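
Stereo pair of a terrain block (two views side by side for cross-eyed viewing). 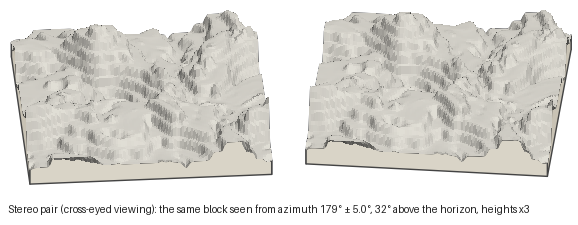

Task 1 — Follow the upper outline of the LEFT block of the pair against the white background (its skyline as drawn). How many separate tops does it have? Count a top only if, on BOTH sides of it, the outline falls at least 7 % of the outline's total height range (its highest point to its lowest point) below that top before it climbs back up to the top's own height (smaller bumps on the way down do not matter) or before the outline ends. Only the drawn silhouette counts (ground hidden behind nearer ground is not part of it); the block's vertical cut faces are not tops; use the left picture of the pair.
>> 2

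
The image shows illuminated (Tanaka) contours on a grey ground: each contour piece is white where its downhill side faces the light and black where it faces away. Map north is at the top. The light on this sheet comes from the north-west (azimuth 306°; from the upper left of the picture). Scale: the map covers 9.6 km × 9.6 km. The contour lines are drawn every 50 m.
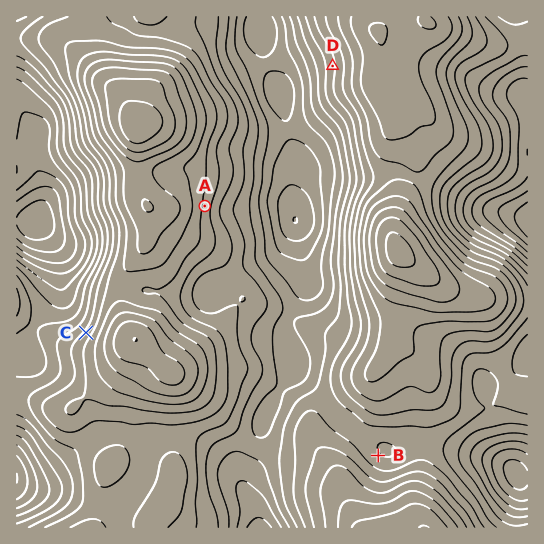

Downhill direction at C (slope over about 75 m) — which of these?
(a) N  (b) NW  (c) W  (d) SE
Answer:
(b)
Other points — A E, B NE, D W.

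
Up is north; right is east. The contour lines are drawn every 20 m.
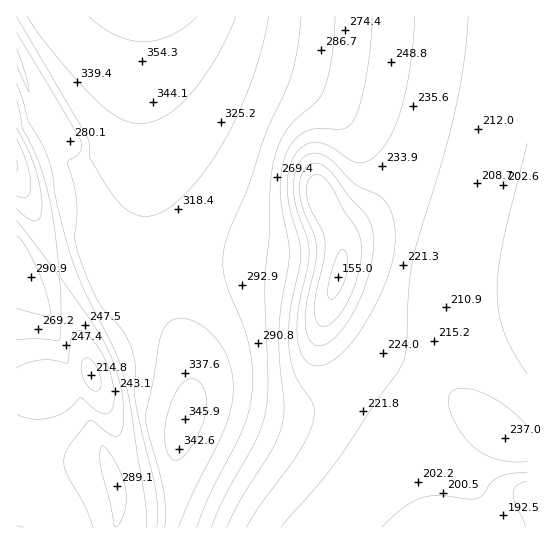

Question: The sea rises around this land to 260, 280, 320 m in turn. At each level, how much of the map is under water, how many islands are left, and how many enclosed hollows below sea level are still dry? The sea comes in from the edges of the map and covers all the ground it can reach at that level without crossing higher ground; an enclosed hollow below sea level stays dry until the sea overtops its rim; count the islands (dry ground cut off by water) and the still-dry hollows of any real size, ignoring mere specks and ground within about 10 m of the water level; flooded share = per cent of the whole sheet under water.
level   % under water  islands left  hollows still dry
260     53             0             0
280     61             0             0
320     83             0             0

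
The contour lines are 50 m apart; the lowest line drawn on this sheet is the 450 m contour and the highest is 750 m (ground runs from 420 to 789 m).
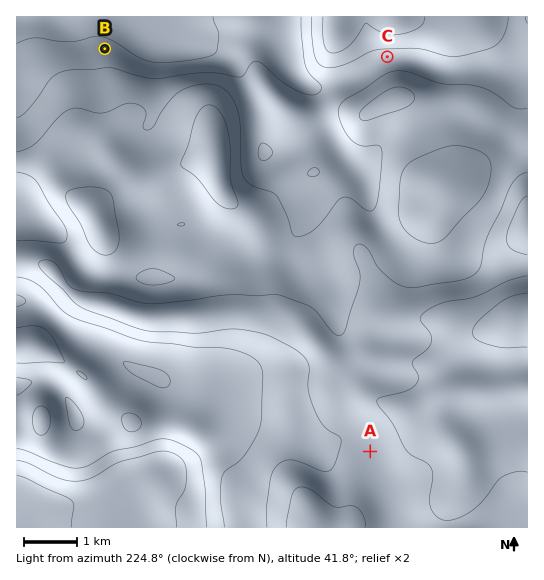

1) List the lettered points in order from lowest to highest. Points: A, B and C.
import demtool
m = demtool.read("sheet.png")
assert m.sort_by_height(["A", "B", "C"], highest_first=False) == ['B', 'C', 'A']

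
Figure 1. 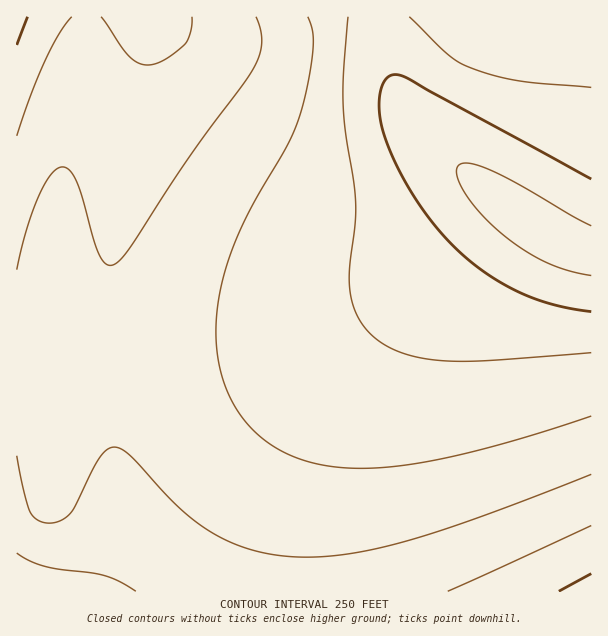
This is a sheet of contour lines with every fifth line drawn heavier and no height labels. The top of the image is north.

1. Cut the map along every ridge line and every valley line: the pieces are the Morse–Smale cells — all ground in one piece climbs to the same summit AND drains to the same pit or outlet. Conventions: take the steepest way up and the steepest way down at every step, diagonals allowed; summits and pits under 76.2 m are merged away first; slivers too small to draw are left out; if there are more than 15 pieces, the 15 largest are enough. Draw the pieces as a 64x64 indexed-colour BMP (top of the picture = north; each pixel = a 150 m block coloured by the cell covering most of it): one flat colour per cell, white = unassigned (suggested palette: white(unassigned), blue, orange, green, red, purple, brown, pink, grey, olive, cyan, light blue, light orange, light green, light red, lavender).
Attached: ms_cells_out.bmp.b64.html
<image width="64" height="64" href="data:image/bmp;base64,Qk12CAAAAAAAAHYAAAAoAAAAQAAAAEAAAAABAAQAAAAAAAAIAAATCwAAEwsAABAAAAAAAAAA////ALR3HwAOf/8ALKAsACgn1gC9Z5QAS1aMAMJ34wB/f38AIr28AM++FwDox64AeLv/AIrfmACWmP8A1bDFADMzMzMzMzMzMzMzMzMzMyIiIiIiIiIiIiIiIiIiIiIiMzMzMzMzMzMzMzMzMzMzIiIiIiIiIiIiIiIiIiIiIiIzMzMzMzMzMzMzMzMzMzMiIiIiIiIiIiIiIiIiIiIiIjMzMzMzMzMzMzMzMzMzMzIiIiIiIiIiIiIiIiIiIiIiMzMzMzMzMzMzMzMzMzMzMiIiIiIiIiIiIiIiIiIiIiIzMzMzMzMzMzMzMzMzMzMyIiIiIiIiIiIiIiIiIiIiIjMzMzMzMzMzMzMzMzMzMzIiIiIiIiIiIiIiIiIiIiIiMzMzMzMzMzMzMzMzMzMzMiIiIiIiIiIiIiIiIiIiIiIzMzMzMzMzMzMzMzMzMzMyIiIiIiIiIiIiIiIiIiIiIjMzMzMzMzMzMzMzMzMzMzIiIiIiIiIiIiIiIiIiIiIiMzMzMzMzMzMzMzMzMzMzMiIiIiIiIiIiIiIiIiIiIiIzMzMzMzMzMzMzMzMzMzMzIiIiIiIiIiIiIiIiIiIiIjMzMzMzMzMzMzMzMzMzMzMiIiIiIiIiIiIiIiIiIiIiMzMzMzMzMzMzMzMzMzMzMyIiIiIiIiIiIiIiIiIiIiIzMzMzMzMzMzMzMzMzMzMzIiIiIiIiIiIiIiIiIiIiIjMzMzMzMzMzMzMzMzMzMzMyIiIiIiIiIiIiIiIiIiIiMzMzMzMzMzMzMzMzMzMzMzIiIiIiIiIiIiIiIiIiIiIzMzMzMzMzMzMzMzMzMzMzMiIiIiIiIiIiIiIiIiIiIjMzMzMzMzMzMzMzMzMzMzMzIiIiIiIiIiIiIiIiIiIiMzMzMzMzMzMzMzMzMzMzMzMiIiIiIiIiIiIiIiIiIiIzMzMzMzMzMzMzMzMzMzMzMzIiIiIiIiIiIiIiIiIiIjMzMzMzMzMzMzMzMzMzMzMzMiIiIiIiIiIiIiIiIiIiMzMzMzMzMzMzMzMzMzMzMzMzIiIiIiIiIiIiIiIiIiIzMzMzMzMzMzMzMzMzMzMzMzMiIiIiIiIiIiIiIiIiIjMzMzMzMzMzMzMzMzMzMzMzMzIiIiIiIiIiIiIiIiIiMzERERERERERMzMzMzMzMzMzMyIiIiIiIiIiIiIiIiIRERERERERERERERETMzMzMzMzIiIiIiIiIiIiIiIiIhEREREREREREREREREREzMzMzMyIiIiIiIiIiIiIiIiERERERERERERERERERERETMzMzMiIiIiIiIiIiIiIiIRERERERERERERERERERERERMzMzIiIiIiIiIiIiIiIhERERERERERERERERERERERERMzMyIiIiIiIiIiIiIiERERERERERERERERERERERERERMzMiIiIiIiIiIiIiIRERERERERERERERERERERERERERMzIiIiIiIiIiIiIhERERERERERERERERERERERERERERMyIiIiIiIiIiIiERERERERERERERERERERERERERERETMiIiIiIiIiIiIRERERERERERERERERERERERERERERETIiIiIiIiIiIhEREREREREREREREREREREREREREREREyIiIiIiIiIiERERERERERERERERERERERERERERERERMiIiIiIiIiIRERERERERERERERERERERERERERERERETIiIiIiIiRBEREREREREREREREREREREREREREREREREyIiIiIkREERERERERERERERERERERERERERERERERERMiIiJEREQRERERERERERERERERERERERERERERERERETIiJERERBEREREREREREREREREREREREREREREREREREyREREREERERERERERERERERERERERERERERERERERERREREREQRERERERERERERERERERERERERERERERERERRERERERBEREREREREREREREREREREREREREREREREUREREREREEREREREREREREREREREREREREREREREREUREREREREQREREREREREREREREREREREREREREREREURERERERERBEREREREREREREREREREREREREREREREUREREREREREEREREREREREREREREREREREREREREREUREREREREREQREREREREREREREREREREREREREREREURERERERERERBEREREREREREREREREREREREREREREUREREREREREREEREREREREREREREREREREREREREREUREREREREREREQRERERERERERERERERERERERERERERRERERERERERERBERERERERERERERERERERERERERERREREREREREREREERERERERERERERERERERERERERERREREREREREREREQRERERERERERERERERERERERERERFERERERERERERERBEREREREREREREREREREREREREREUREREREREREREREEREREREREREREREREREREREREREUREREREREREREREQRERERERERERERERERERERERERERRERERERERERERERBERERERERERERERERERERERERERFEREREREREREREREEREREREREREREREREREREREREREUREREREREREREREQREREREREREREREREREREREREREURERERERERERERERBERERERERERERERERERERERERERRERERERERERERERE"/>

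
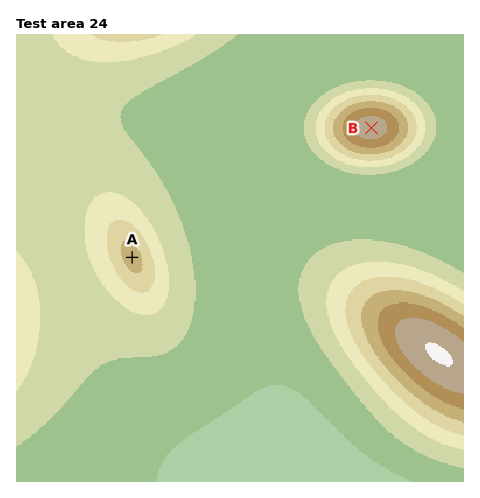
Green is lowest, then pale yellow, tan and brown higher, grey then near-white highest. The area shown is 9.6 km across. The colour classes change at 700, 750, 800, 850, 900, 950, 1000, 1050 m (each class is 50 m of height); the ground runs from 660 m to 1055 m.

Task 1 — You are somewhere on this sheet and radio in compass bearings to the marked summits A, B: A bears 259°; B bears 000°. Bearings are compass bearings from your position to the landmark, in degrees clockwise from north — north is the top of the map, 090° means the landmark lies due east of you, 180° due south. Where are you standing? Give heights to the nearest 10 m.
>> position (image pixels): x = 371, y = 211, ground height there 720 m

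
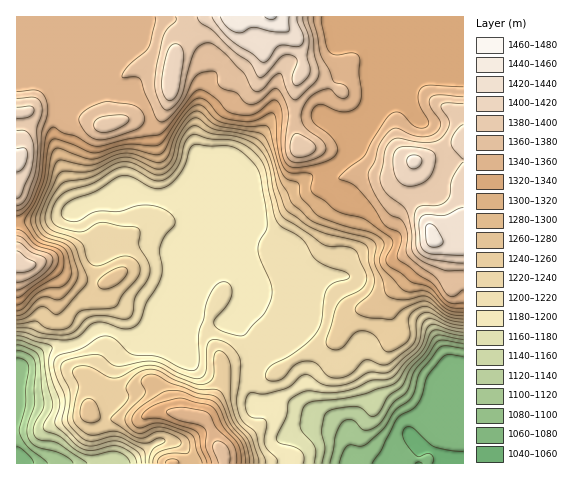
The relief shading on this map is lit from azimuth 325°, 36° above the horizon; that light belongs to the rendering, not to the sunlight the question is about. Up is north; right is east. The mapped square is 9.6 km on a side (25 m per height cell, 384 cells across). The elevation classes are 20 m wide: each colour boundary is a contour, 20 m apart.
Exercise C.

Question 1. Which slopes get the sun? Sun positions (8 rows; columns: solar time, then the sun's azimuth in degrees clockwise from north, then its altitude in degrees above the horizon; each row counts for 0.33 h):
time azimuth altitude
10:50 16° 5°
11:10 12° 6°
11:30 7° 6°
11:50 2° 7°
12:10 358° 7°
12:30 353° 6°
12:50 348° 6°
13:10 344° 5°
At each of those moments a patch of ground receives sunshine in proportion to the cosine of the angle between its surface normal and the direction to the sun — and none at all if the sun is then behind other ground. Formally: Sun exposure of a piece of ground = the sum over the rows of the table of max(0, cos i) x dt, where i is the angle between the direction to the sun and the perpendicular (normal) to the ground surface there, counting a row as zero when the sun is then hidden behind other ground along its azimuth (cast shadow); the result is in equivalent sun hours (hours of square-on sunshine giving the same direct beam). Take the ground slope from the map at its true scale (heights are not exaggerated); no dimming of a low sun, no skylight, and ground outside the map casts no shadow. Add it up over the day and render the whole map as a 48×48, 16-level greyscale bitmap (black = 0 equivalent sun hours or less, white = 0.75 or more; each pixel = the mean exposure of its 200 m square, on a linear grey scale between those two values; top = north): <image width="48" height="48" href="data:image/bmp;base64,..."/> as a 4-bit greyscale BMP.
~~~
<image width="48" height="48" href="data:image/bmp;base64,Qk32BAAAAAAAAHYAAAAoAAAAMAAAADAAAAABAAQAAAAAAIAEAAATCwAAEwsAABAAAAAAAAAAAAAAABEREQAiIiIAMzMzAERERABVVVUAZmZmAHd3dwCIiIgAmZmZAKqqqgC7u7sAzMzMAN3d3QDu7u4A////AFIiIQAAAABqqWMkVWZ3ZmVEREREVVZlRBAAAAAAAAAohkM1eImZiHdlRDNFZmZUIiEAAAAAAAAAAANpvclmeIh2VDIkVURDRFVCAAEQAAAAAAFZz+pUVndlRDISM0NFZmiHUyNEMzIAABJYvLl1RVVUMjMRIiRGZmiIh2VXealkV4maqHd2VVVCESMyERI0VVZlVnd2aKzLu87sllVWVDIQABNDEBEzM0RDNHh2VVeJrP/8dUQyIiEAAAIxEREhEiMzI1ZniGRYz//JZVQxEjIQAAEAAQEQEiAiNFaJq7vN/+uGVVVVQyMyIREAAAAAAhATWJmYit//2XdlZlVndCI0RDIRAAAAAQADi8uHeKvKZmVXh2VWd1REVVQyEAAAAAAAE4qYd2ZmZmV5qXdmeIdURFREIQAAAAAAABWJhmZmZmaKqHd3Z3h2VEREQyEAAAAAARIjMjVmZmZ4dmd3Zmd3ZDI0VUAAAAASNDEAASRmZmZlVmZ2ZVVmZTIzRBAAAAABIzEAJFVWZmZkRmZmVVVWdlRDMQAAAAAAEjMzRVRWZmZlRWZmVVVWiZhkIAAAAAAAESRUMzM1ZmZnZmZlVWZmial1MQABNAAAEjVlQiNFZmZnhmZVVWZmd3dUMhACRCEAJGeZhkVVZmZmZmZUVVVVVEMhEhABEFdjNomaqoh2ZmZmZmVVZmVDMzNDIQAAAIztuYdniZh2ZmZmZmVWdlQzISR4dBAAEc3//qdVVmZVVmZmZmZmVTIhAAA1d1MzVdvO/sl2ZmVUVWZmZmZlMhAAAAAAJFVndnd5q6mZiHZVRWZmZmZUEAAAABEREkaHZQE0ZmeamHd3dmZmZmZUEBERIzMzM1q6hwASNENDNGd3ZVVWZmZUMiM0REMiM2mpmSEREREAASIjRVVWZmVDMzM0REMjNFZnd0IREQAAAAAANEVVVVVDIiRDNEM0QzRWZjIiIQAAAAAAA0RFVEQzIAJmVERVQzNFZkNEIQAAAAAAATREMREiEAAmd3d2VDNFZlREIQAAAAAAEjMyAAASEAACR4h2ZmZVVXZTEQAAAAABIhIQAAACMyI0VWd3ibuWVJhjABAAAAAREQAAAAATV5qYdmaJrO7JZYdSESIRAAEhAAAAAAAUZ6uoZmaJq7upiFUzVUVmVDRCAAAAAAAEZ3h2ZmZomIdVZ1RFZ3eaqYdTAAABERACVVVUM0Vnh2QiRqmHZoiIiYZCAAASNDERMzMzIjVmdlRXq8y3Zmd2ZmVDIhASNEIRIiEjRVVmZmabzJqWZmZ3VVVVVDI0REMRMyEkZ2ZmZmiZmWZmZmZndUVmZDNFVEQiRkNGd2ZmZmZmZmZmZmZmd2VnZUREQzMhNnZ4dlVmZmZmZmZmZmZmaId3dkRDIRIyI1eIh2ZmZmZmZmZmZmZmZnh3iFRCERNEECV3d3ZmZmZmZmZmZmZmZmZniGQxETVTIkZ2ZmZmZmZmZmZmZmZmVVVnd2QhEkQyNpl2ZmZmZmZmZmZmZmZlREVmZlQyMzMjRndmZmZmZmZmZg=="/>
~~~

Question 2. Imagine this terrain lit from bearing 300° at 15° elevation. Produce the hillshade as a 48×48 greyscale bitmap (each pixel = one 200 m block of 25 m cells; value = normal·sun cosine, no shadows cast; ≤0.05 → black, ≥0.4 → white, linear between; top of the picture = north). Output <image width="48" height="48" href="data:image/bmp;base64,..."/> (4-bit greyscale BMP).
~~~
<image width="48" height="48" href="data:image/bmp;base64,Qk32BAAAAAAAAHYAAAAoAAAAMAAAADAAAAABAAQAAAAAAIAEAAATCwAAEwsAABAAAAAAAAAAAAAAABEREQAiIiIAMzMzAERERABVVVUAZmZmAHd3dwCIiIgAmZmZAKqqqgC7u7sAzMzMAN3d3QDu7u4A////AJmZiYdWeb7/2pvchCNXiIZUV4d4iJmYeLqYmpdEaJve3M3bhCJYmYdlV4d3iImYiMuYmqhTWIZpq83ahURXmZh2Z4dmeJmZmd25q7l2eZU1iJq5ZWdmeIh3eJdUV5mZmd7d3bmIm7hWiIiGRHmHZ3d3eJlTRomZmc3e/9qJve2pqpmFNGmYdnd3d5l0NXiZmbzd7+uZrN7cy6unRGiYd2d3Znh1RFeJmbzd3duZqrzMy6u5ZWiHdnd2ZWd2REaJmbzt3Lqpq8u6qqvKdXmXZniHZVVmQzV5maz+3LqZrO25mazbhnmpdniZdlVlMSRomaz/7LqZm97KmazbhnmqmHiZh2d2MAJXiZre3Mupmau6mZvbh4mZqpmZmIiYQQAleIiaqry6mJmZmZvLmJqYmrupiImpdBAEZnd2Zmm6mZmZmZu6maupmrzLl3iahjAUVVeHZUWJmIiZmZqpmaqpmavMqIiZh0JGZSWJdlVnh2eZmZqYmZqpmZq8uYiIhlRoZRJpdndnd2aJmZqoiZmpmZmsy6mIdkWJdhFHdWiHdmZ5mZmpeJmqmZmrzMuphlabhiEmZViYdlZomZmqiJmamamqu83KmGarl0ITZVeZhlVnmZmamZmamZmaqr3bqpial3UiRVerqGVniZmZmZmqmZmZmazbqZmZh4hjNEabyodniZmZmZmqmZmZmazsqqmHd4moZFaKuph4mZmZmZqqmaqYiazu3MqHd3eaqHiJmZh4iZmZmZqpmaqYiIrN3v2XiHZpqqqpmZh3iZmZmZmqmZmYd3iavf6oiGVGmry6qpmIiJmZmZmrqZmIiIiZnP6pmSEUeau6qqqZiJmZmZm8uaqYiImqm926qgABV5mqqqqZmZmZmZm9yqqpmZqqmru7uxAANniJmZmZmZmZmZnN27qZmZq6mZmquzEANWZnmZmHiZmZmZrOy7upiau6mYiaqlIANmVEaJmFR5mZmZrfyZq6mavLqYeJqlIAR3UyRomFJImZmZrf2GeJqrvMuod4qmMBV4dCJHh1ImmZmZrf+lRXirzdy6h4moQBaIhjI2d0EViIiZrP/IZWeKzdzLqZmZYjaJl1NFZkAEd2Z4nP/ah3iZvdy7zMu5c1iJqXVVZ0ADeGVmet/ZiImZnNuqvN3IdFmqu6h2eGECeYZlV764eJmZmsuZq8zJdVmqu7qYiYMAeql3VZ23aJiImaqZq7u7lmiqu6qpmqUAWaqYZXumV5h3iZmavLu8uXiaqqmZq7chWZmahXqmV5l2iZmau7u7upmZqqmZrMlDaZmalmqnVomHiZmaqqqpmZmZmrqZrNpUaKqapmq4ZniIiZmZmZmZmZmZmau6q9tkeJqqp1i6dnmYiZmZmZmZmZmZmZm7u9x1eJqpqFaIZomYiZmZmZmZmZmZmZmavNyXeJqpmGZ2RXmpmZmZmZmZmZmZmZmZvMuoiKqZiIh1NHmZmZmZmZmZmZmZmZmZq8uqmaqIiId1RYmZmZmZmZmZmZmZmZmYm7uqqrqIiHZVRomZmZmZmZmQ=="/>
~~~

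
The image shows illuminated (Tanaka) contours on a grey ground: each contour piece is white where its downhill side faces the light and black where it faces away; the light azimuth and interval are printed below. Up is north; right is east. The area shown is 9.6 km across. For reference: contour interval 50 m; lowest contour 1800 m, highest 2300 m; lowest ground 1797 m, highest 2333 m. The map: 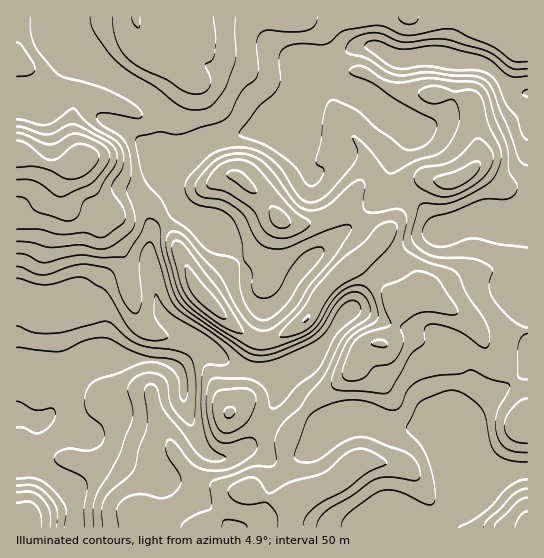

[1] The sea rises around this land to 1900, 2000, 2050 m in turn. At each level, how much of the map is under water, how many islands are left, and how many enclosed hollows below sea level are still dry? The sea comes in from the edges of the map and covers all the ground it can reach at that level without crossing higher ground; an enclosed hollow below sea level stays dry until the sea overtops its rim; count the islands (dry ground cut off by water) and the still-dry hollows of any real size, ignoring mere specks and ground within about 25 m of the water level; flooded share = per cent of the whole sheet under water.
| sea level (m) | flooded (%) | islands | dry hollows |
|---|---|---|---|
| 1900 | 10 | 0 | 0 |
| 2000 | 33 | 0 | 0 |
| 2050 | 55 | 1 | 0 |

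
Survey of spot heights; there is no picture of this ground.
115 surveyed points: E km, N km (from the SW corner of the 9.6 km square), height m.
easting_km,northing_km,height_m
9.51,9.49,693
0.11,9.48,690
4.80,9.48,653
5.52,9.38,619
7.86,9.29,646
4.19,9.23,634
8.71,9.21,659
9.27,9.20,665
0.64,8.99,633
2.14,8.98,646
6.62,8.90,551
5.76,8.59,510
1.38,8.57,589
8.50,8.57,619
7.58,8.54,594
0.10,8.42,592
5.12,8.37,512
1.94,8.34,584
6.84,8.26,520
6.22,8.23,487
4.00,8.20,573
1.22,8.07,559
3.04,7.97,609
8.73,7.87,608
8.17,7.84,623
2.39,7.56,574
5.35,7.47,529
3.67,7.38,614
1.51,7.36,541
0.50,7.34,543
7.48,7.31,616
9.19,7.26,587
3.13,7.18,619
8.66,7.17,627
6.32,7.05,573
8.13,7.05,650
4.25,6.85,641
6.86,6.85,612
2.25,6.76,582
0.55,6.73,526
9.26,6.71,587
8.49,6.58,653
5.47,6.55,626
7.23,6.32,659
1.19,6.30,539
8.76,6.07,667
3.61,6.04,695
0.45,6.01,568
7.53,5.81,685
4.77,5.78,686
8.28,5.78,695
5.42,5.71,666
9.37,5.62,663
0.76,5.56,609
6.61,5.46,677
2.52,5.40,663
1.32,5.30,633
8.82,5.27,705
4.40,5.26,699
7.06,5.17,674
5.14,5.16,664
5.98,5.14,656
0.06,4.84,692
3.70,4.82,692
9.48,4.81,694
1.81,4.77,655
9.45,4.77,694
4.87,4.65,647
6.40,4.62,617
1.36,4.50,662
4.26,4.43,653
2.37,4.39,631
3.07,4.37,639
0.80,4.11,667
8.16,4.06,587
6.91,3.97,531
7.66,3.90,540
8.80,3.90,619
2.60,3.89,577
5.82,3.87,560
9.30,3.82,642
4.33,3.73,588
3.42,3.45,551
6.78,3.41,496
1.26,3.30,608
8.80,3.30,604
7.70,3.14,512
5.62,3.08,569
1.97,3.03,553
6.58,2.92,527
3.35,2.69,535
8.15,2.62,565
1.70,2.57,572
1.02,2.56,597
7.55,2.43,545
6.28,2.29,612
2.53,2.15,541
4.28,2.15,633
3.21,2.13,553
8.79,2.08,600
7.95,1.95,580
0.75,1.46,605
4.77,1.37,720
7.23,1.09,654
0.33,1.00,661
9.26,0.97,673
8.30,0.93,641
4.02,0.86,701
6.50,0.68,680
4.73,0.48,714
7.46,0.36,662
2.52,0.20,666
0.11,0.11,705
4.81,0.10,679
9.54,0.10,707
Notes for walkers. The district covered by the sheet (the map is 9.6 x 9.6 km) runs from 485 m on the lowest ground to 730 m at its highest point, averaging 615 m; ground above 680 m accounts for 11.6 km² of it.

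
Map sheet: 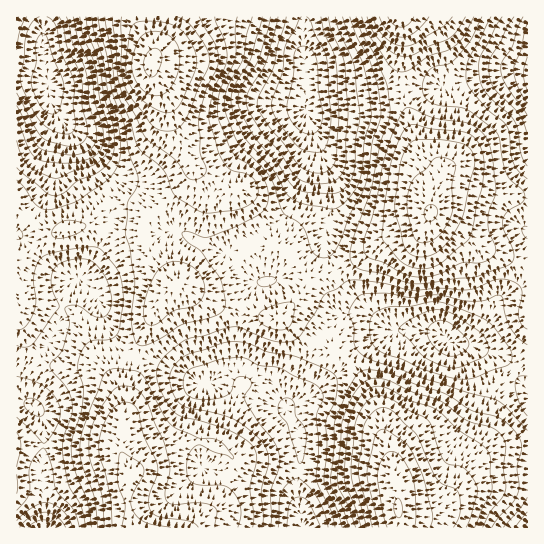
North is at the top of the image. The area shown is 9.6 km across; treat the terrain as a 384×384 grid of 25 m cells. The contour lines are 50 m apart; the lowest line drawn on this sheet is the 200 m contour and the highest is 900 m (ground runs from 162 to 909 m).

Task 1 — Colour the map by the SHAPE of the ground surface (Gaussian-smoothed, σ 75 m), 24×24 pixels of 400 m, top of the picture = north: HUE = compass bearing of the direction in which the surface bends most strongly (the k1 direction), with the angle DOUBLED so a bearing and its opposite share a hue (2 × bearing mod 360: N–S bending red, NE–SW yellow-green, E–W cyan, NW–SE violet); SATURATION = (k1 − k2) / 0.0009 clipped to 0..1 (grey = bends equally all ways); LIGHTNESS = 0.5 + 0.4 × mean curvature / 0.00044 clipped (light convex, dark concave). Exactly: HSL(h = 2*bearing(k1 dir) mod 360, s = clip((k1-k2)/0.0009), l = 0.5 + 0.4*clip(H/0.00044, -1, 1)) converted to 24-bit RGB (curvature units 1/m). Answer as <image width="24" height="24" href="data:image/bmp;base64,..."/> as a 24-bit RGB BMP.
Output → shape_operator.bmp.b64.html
<image width="24" height="24" href="data:image/bmp;base64,Qk32BgAAAAAAADYAAAAoAAAAGAAAABgAAAABABgAAAAAAMAGAAATCwAAEwsAAAAAAAAAAAAAZhePABhCEZSBS6Z9v+eLpP9ZGUwOgTok5E94w1u1tMiou7erQiOHEAAzKyFOhklWe7iA7/nStOarTUPJ2a2/y3+sdkOIwntuNiz/IgDqMETOOY1z1+t8+f1uM2gnHmM8YJlixm6B0Zxus3A/VBBXDQQvXSyrZb7AdNCD5P2/1tyTKlObyYy145DSh3rZq6zXLiBZHBNhmTuldKOZleaG8OPYmpzONIyYJkA0nWQ2261qs4R6GjmuABChLUrkvJTPttXG6PXWwdOpLkaFpk9vwltdsJtmq5RfHyGeBRCBWEy+tqrAweWultVsuGR1oz6qTTGOfNG70efktLLbUCPABgQ8Lz1grrZ4qs904ffEw4d8XzduT4GIsI6hyYWnwY61TSXkEQCDPlCtzair4sahvNuBVqScO1LciKHqnMPZvrJwnzhJhiFyFAo3OWicecK+1urBuuh9uVd8iVazW8fQb3fHxbPRoJ7LJwwUIxAWIlIuWsNO4dq97+HXb7urIHeBdE+QpTdEtFkphEMzSTdUJlGQGJGhYqW77O/X3+/aUV/Tvq/XYmW4ZD5oyJIwl3IzdCJuR4GGPaB5Jqc/k+Nm5tKTp2ZBRDckISMQaEkjwoFnqWaHdzt6T21DGlAwA6lLzvW70dWrVF6UnHyQvji3tS6m0o9ymxtIVVayb6ndam/Gebybd8o+wXsbzjUUYjErRlU0JXgvh4UxjzAba1c3a5yTXLejAPJpGP8co3k1fmAxYXE9YShhnVV6zkRVzySEZeY6ImJVVo6HmsKclkO67jJKyYM6olSWm2CiTnxmYThSmnFUdL9jGuWhbby4kNNhQnklS0Moxbg1WlorJBEPSzMKgEkctVwkzt+3JmB8O51kSbdHURdj33GM6crDilKWa5WKc4CxGETpvb3u3O7vRoepOJNuwbd6hT9KUEUnmoUKJxQMLxETWaQ9PZ6p4bfK5M20OmW9XqzDh0J8IRk5sbh67rOvuW2/mcvGdLXOJYbNPsrD4Yay24mxaUR7jp8/eCc1bSYtxG0SPh0hPLBiP+JjF5aQasxVuNtdZ3ZJNUUtYilCNj1jTMBDvMiF0cPcwNHZc0y2b0pdTFs4T1wr2ppxoWHExSJ9iDNInzOV05uWdcXEN93Hwb9xHkc3EMsn0m6vmx4oSEEkI1BAU7eYbMJ7QMJll8R3wFBCZDFRr16Me16YZa+cZct/YSi34jX75abnUETc38TNxda9L36zjI/KnsfrUcLwfilj8Z3wv6/rSanjQJ/FgrN1bqdLh3Y0jDkkg2ZFR5I6S6CakKitmrF8ER07YkWb4rHRZS/M5aet5dm2QZ20TOGzecSoPSduOeGwSbTi0qri3IHZMTd3rKF/uGt4dUBbp3VbpXpjpqZPGbItK8eZqXvEGxvBKVKqrFuFykmdpsSV8eXah5HATZp3dUUzRh07YdvoH158nUFwxXmyll7IoXaJnVeGv06TdbqEgnfI29Tn0PTpAMDfLVjQdUzWKhaJvDmnuoKFuNSj3NSX0HB3mGCVNV3GqMXtS1GhSyejT6TZiVna8EOqrE04ZkE5tLFjpNamQujRrund0trrPDeoHCk8Oxw1QRo9gkthyK+OxtuFs3ti05CBksB/MLquN8+JIJFlLoanLFt0NA0qtwA291pPmqRbaNhugNprS79WI+JLnFRKrUyLNBtxNwxNeURxS6CKq7+K4dy7przPxbva6tnfi1arPHg9MrDFFiBMKgkcJwwYf1Is5qty3NKRad9LatZldsSIS5ttVW5agEtVIxNOPwxXgbJ1S6ajhqx01fW5YLiotYqx25ik3X/Snr3LaDqIHgQvaAp2fh2cq11C7ec2zPFjweKYbM88MrIdOl8tUTEiaFQsFw0mOCVOtbhbTmZCitclrP9ZSmRDi3Yxzc83c7aGz7yrQhYpFQkqLSJCWyR61XjA9OzX2/bVqcqMyK5ppqQnHSATSWk4TYtpAARcNUeXqJeEglR/xfBo0fU4KC0fiLYokeI7ZnQ1y7oiLyl0DwE1TSpTJzpHZbWr8vTX8O7ajZ6r2qvN3rLlWU3KOsOuNbG8AwIxQDNcm3lHhTpH//dn+fIMKzYjf+4Vi74oV1Erro0aFzJbDQAzwCvUQnSqH9x61fq37ufds6vQo7zL03/T12nIunVpIiRJDgYtPixWl1ZMlkY5/91X0eZ2S1+To9poVKVASXuMo9SQGREiCA4rMnNqiZaxhtOepP+ssNrD16TGvUFOgSw8zUpLvbKZIiioAAFGTymqhkqqyo3G8e7a0vHaWHPO2cy5aKB3THJw1cwv"/>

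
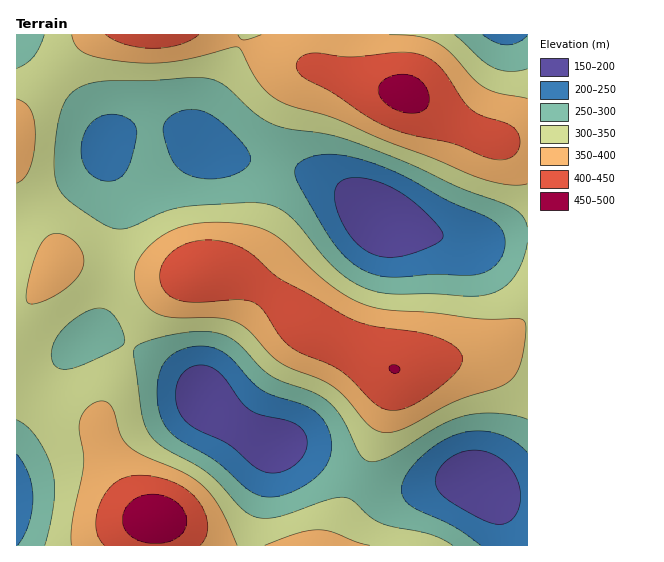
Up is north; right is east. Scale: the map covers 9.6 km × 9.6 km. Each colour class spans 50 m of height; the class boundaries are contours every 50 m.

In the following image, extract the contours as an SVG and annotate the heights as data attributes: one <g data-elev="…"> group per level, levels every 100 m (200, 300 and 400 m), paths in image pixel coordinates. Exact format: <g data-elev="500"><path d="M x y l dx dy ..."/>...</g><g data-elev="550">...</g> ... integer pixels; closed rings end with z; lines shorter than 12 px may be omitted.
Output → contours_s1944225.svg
<g data-elev="200"><path d="M495 524l-13-5-23-12-13-9-8-7-3-8 2-9 5-9 9-8 15-6 17 0 16 7 14 13 4 9 3 9 1 10-2 9-4 7-5 6-7 3z"/><path d="M266 472l-12-6-25-22-32-15-14-10-6-12-2-14 3-13 8-10 7-4 6-1 14 3 10 9 18 24 9 9 11 5 30 7 7 4 5 5 4 6 0 8-2 8-5 7-8 7-9 4-9 2z"/><path d="M387 257l-12-2-11-6-10-9-9-12-7-16-4-15 2-10 6-6 9-3 12 0 15 4 15 6 13 8 13 11 15 14 8 11 1 4-2 4-11 7-24 8z"/></g><g data-elev="300"><path d="M453 545l-11-6-12-5-38-7-12-4-11-7-16-15-8-4-16 2-55 19-13 0-12-4-10-8-19-22-11-10-14-9-32-18-13-12-5-10-4-13-7-56 1-8 5-4 11-4 35-8 24 0 17 4 12 8 21 23 10 8 12 6 32 12 15 10 14 17 18 35 4 5 5 2 8-1 11-4 49-30 25-11 15-3 17 0 19 2 13 4"/><path d="M17 420l10 7 10 12 10 17 6 16 2 15-1 16-9 42"/><path d="M63 369l-8-4-4-9 2-12 7-12 13-12 16-9 12-3 9 4 7 7 5 10 3 10-2 5-7 5-31 15-12 4z"/><path d="M527 243l-4 17-8 15-9 11-12 7-21 3-40-2-38 0-25-4-23-12-20-18-36-43-12-8-12-5-21-1-63 4-21 6-33 15-8 1-8-1-14-6-25-17-10-9-5-8-4-11-1-14 1-23 4-21 4-14 7-10 8-7 12-5 17-2 44-1 40-3 19 2 15 6 29 28 17 11 16 5 34 4 17 4 59 22 62 29 51 19 12 8 5 12"/><path d="M527 69l-17 2-16-3-12-8-28-25"/><path d="M44 35l-4 12-6 9-8 8-9 4"/></g><g data-elev="400"><path d="M200 545l6-9 2-12-4-13-8-12-10-10-13-7-16-5-18-2-12 2-9 4-9 7-7 11-5 13-1 13 2 11 6 9"/><path d="M385 409l12 1 12-3 14-8 17-12 13-11 7-9 2-8-3-8-10-8-18-8-17-4-41-5-23-8-69-39-30-26-21-10-20-3-19 2-16 7-10 11-4 9-1 11 3 9 7 7 8 4 11 2 50-2 10 1 6 2 8 7 16 25 10 10 12 8 26 10 12 7 12 10 22 22z"/><path d="M491 159l14 1 10-5 3-5 2-6 0-7-3-5-9-8-26-8-11-6-8-10-21-31-15-12-9-3-12-2-55 5-37-4-11 3-6 5 0 8 6 8 30 16 29 20 17 10 27 10 48 11z"/><path d="M106 35l8 5 12 5 28 3 25-3 11-4 9-6"/></g>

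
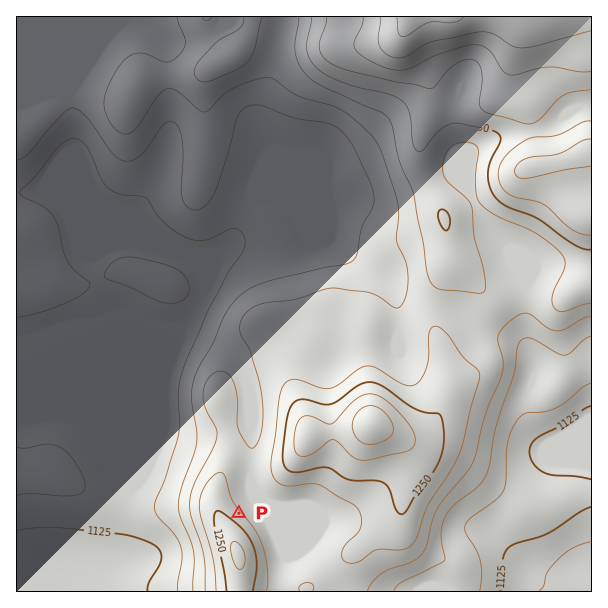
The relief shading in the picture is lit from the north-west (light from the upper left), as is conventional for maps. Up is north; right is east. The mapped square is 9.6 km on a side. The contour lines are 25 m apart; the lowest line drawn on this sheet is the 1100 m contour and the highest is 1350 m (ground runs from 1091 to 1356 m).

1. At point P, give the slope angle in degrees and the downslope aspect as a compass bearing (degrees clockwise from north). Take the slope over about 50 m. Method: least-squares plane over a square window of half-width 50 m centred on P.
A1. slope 8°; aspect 48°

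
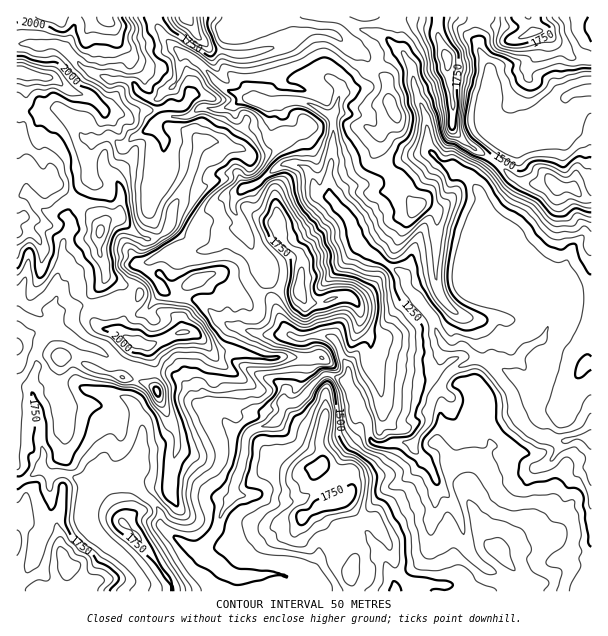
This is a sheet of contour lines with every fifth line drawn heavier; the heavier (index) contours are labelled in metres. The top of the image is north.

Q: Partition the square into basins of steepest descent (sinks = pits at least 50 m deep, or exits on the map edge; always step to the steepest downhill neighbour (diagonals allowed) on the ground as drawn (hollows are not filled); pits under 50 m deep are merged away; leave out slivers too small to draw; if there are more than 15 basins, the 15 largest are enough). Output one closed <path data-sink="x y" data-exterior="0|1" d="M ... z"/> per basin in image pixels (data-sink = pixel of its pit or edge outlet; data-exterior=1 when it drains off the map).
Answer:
<path data-sink="591 438" data-exterior="1" d="M437 16l-421 1 1 575 336 0-3-20 10-27 0-27-3-4 6 4 11 2 2 2 14 24 6 23 12 15 2 8 182-1 0-391-11-4-11-9-12 0-7-6-9 3-20-2-9-4-18-16-27-17-14-14-6-72-10-24z"/><path data-sink="591 90" data-exterior="1" d="M459 16l-21 1 0 18 10 24 6 72 14 14 27 17 18 16 9 4 20 2 9-3 7 6 12 0 11 9 10 3 1-139-20-4-29-25-9 0-15 7-7 0-12-12-18-2z"/><path data-sink="396 591" data-exterior="1" d="M362 517l-2 1 0 27-10 27 4 19 54 1 1-5-11-12-8-29-14-24z"/><path data-sink="591 27" data-exterior="1" d="M591 16l-61 0-1 4 4 12 10-1 29 25 19 4z"/>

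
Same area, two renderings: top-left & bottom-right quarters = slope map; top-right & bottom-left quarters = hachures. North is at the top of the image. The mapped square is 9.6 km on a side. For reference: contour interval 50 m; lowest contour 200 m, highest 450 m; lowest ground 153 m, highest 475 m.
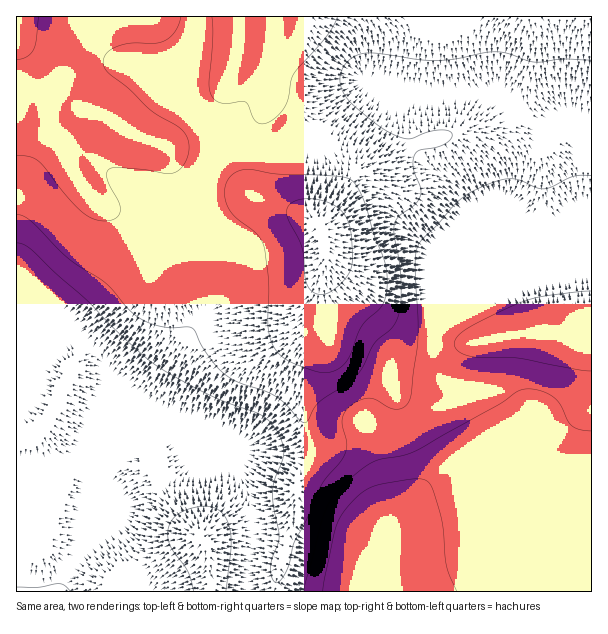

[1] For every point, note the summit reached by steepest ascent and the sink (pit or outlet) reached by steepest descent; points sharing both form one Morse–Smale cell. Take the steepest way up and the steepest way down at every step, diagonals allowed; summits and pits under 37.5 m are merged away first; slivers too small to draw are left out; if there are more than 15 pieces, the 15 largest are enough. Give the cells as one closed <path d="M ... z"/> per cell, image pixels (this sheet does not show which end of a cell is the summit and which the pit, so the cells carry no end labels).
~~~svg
<path d="M591 16l-150 0-1 46 4 22 0 9-3 3-37-2-36-9-7 10-38 38-15 12-29 7-40-2-14 6-15 14-6 15-6 7-16 12-15 14-11 7-4 10 28 12 17 3 66 0 25-9 27-17 4 1 6 14 0 22-3 20 8 30 1 18-5 12-13 16-9 24-2 32 10 30 0 9-16 37-6 41-13 43-1 19 316-1-1-121-25 0-26 5-43 17-21 18-14 7-33 7-37 4 2-9 38-41 21-16 30-14 17-16 0-9-4-13-13-16-13-6-17-3-13-10-4-9-3-15 1-16 10-10 18-11 6-6 38-16 28-9 58-8z"/><path d="M318 224l-6 2-24 15-25 9-66 0-17-3-28-12-18 29-53 52-8 5 7 15 0 2-8 4-56 0 1 250 42 0 2-2 1-8 16-25 0-35 4-18 12-27 0-33 19-18 25-12 15 1 17 17 7 12 61 26 10 28 5 23 0 22-5 20 0 28 28 0 1-18 17-57 2-27 16-37 0-9-10-30 2-32 9-24 13-16 5-12-1-18-8-30 3-20 0-22z"/><path d="M440 16l-423 0-1 13 8 21 16 22 25 24 21 14-8 7-12 24 0 15 12 24 13 18 8 7 26 12 18 13 9 4 6-11 9-5 15-14 16-12 6-7 6-15 11-12 18-8 40 2 29-7 15-12 38-38 7-10 36 9 37 2 3-3 0-9-4-22z"/><path d="M591 276l-42 4-43 12-38 16-6 6-18 11-10 10-1 16 3 15 4 9 13 10 17 3 13 6 13 16 4 13 0 9-17 16-30 14-21 16-38 41-1 10 45-6 24-6 14-7 21-18 43-17 26-5 26 0z"/><path d="M150 414l-12 0-21 8-13 11-10 11 0 33-12 27-4 18 0 35-8 10-10 24 188 1 0-29 5-20 0-22-5-23-10-28-61-26-7-12z"/><path d="M17 30l-1 311 56 1 8-4-7-17 8-5 53-52 8-10 9-20-26-17-26-12-8-7-13-18-12-24 0-15 6-15 6-9 8-7-21-14-25-24-16-22z"/>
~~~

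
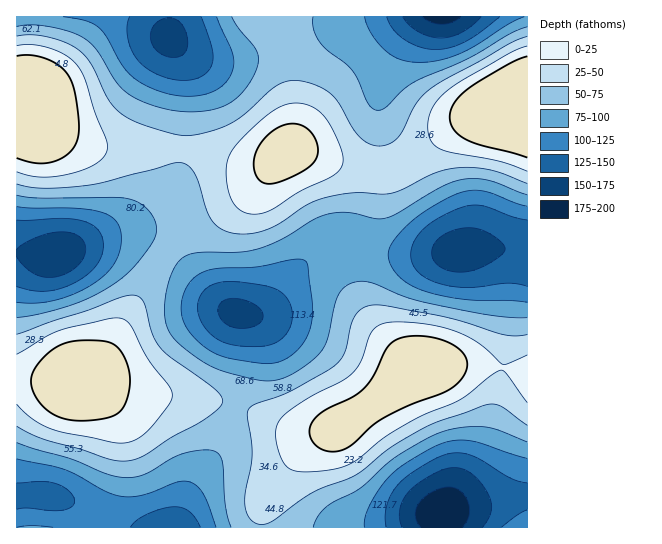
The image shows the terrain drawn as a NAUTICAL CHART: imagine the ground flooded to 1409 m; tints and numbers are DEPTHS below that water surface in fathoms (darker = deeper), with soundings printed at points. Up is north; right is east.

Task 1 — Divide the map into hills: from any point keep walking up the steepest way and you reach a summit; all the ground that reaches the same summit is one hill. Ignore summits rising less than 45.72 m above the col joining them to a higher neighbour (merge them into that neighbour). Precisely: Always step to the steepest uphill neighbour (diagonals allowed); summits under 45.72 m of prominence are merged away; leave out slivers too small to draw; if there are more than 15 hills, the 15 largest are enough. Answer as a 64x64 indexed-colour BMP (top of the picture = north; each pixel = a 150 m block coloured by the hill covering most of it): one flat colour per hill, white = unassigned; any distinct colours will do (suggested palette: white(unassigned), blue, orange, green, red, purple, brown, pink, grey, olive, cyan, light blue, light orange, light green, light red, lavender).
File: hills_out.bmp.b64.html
<image width="64" height="64" href="data:image/bmp;base64,Qk12CAAAAAAAAHYAAAAoAAAAQAAAAEAAAAABAAQAAAAAAAAIAAATCwAAEwsAABAAAAAAAAAA////ALR3HwAOf/8ALKAsACgn1gC9Z5QAS1aMAMJ34wB/f38AIr28AM++FwDox64AeLv/AIrfmACWmP8A1bDFAEREREREREIiIiIRERERERERERERERERERERFmZmZmZmRERERERCIiIiIiEREREREREREREREREREREWZmZmZmZEREREQiIiIiIiIRERERERERERERERERERERERZmZmZkRERCIiIiIiIiIhERERERERERERERERERERERERERFmIiIiIiIiIiIiIiIREREREREREREREREREREREREREREiIiIiIiIiIiIiIhERERERERERERERERERERERERERESIiIiIiIiIiIiIiIRERERERERERERERERERERERERERIiIiIiIiIiIiIiIiEREREREREREREREREREREREREREiIiIiIiIiIiIiIiIRERERERERERERERERERERERERESIiIiIiIiIiIiIiIiERERERERERERERERERERERERERIiIiIiIiIiIiIiIiIhEREREREREREREREREREREREREiIiIiIiIiIiIiIiIiERERERERERERERERERERERERESIiIiIiIiIiIiIiIiIhERERERERERERERERERERERERIiIiIiIiIiIiIiIiIiEREREREREREREREREREREREREiIiIiIiIiIiIiIiIiIRERERERERERERERERERERERESIiIiIiIiIiIiIiIiIiERERERERERERERERERERERERIiIiIiIiIiIiIiIiIiIREREREREREREREREREREREREiIiIiIiIiIiIiIiIiIhERERERERERERERERERERERESIiIiIiIiIiIiIiIiIiERERERERERERERERERERERERIiIiIiIiIiIiIiIiIiIhEREREREREREREREREREREREiIiIiIiIiIiIiIiIiIiERERERERERERERERERERERESIiIiIiIiIiIiIiIiIiIRERERERERERERERERERERERIiIiIiIiIiIiIiIiIiIhEREREREREREREREREREREREiIiIiIiIiIiIiIiIiIiERERERERERERERERERERERESIiIiIiIiIiIiIiIiIiIRERERERERERERERERERERERIiIiIiIiIiIiIiIiIiIhEREREREREREREREREREREREiIiIiIiIiIiIiIiIiIhERERERERERERERERERERERESIiIiIiIiIiIiIiIiIzMzERERERERERERERERERERERIiIiIiIiIiIiIiIiIzMzMxEREREREREREREREREREREiIiIiIiIiIiIiIiIzMzMzMRERERERERERERERERERESIiIiIiIiIiIiIiIzMzMzMzERERERERERERERERERERIiIiIiIiIiIiIiIzMzMzMzMxEREREREREREREREREREiIiIiIiIiIiIiIjMzMzMzMzERERERERERERERERERESIiIiIiIiIiIiIjMzMzMzMzMxERERERERERERERERERVVVVIiIiIiIiIjMzMzMzMzMzMxERERETM0REERERERFVVVVVIiIiIiIjMzMzMzMzMzMzMxMzMzRERERERERERFVVVVVVUyIiIzMzMzMzMzMzMzMzMzMzREREREREREREVVVVVVVVUzMzMzMzMzMzMzMzMzMzMzNERERERERERERVVVVVVVVVVTMzMzMzMzMzMzMzMzMzM0RERERERERERFVVVVVVVVVVVTMzMzMzMzMzMzMzMzMzREREREREREREVVVVVVVVVVVVUzMzMzMzMzMzMzMzMzNERERERERERERVVVVVVVVVVVVTMzMzMzMzMzMzMzMzM0RERERERERERFVVVVVVVVVVVVUzMzMzMzMzMzMzMzMzREREREREREREVVVVVVVVVVVVVTMzMzMzMzMzMzMzMzNERERERERERERVVVVVVVVVVVVVMzMzMzMzMzMzMzMzM0RERERERERERFVVVVVVVVVVVVVTMzMzMzMzMzMzMzMzREREREREREREVVVVVVVVVVVVVVMzMzMzMzMzMzMzMzNERERERERERERVVVVVVVVVVVVVUzMzMzMzMzMzMzMzM0RERERERERERFVVVVVVVVVVVVVTMzMzMzMzMzMzMzMzREREREREREREVVVVVVVVVVVVVVMzMzMzMzMzMzMzMzRERERERERERERVVVVVVVVVVVVVUzMzMzMzMzMzMzMzNERERERERERERFVVVVVVVVVVVVVTMzMzMzMzMzMzMzM0REREREREREREVVVVVVVVVVVVVVMzMzMzMzMzMzMzMzRERERERERERERVVVVVVVVVVVVVUzMzMzMzMzMzMzMzNERERERERERERFVVVVVVVVVVVVVTMzMzMzMzMzMzMzMzREREREREREREVVVVVVVVVVVVVVMzMzMzMzMzMzMzMzNERERERERERERVVVVVVVVVVVVVUzMzMzMzMzMzMzMzM0RERERERERERFVVVVVVVVVVVVVTMzMzMzMzMzMzMzMzNEREREREREREVVVVVVVVVVVVVVMzMzMzMzMzMzMzMzM0RERERERERERVVVVVVVVVVVVVM0RERERDMzMzMzMzMzNERERERERERFVVVVVVVVVVVVVEREREREREMzMzMzMzM0REREREREREVVVVVVVVVVVVVEREREREREREQzMzMzMzNERERERERERVVVVVVVVVVVVUREREREREREREQzMzMzMzRERERERERFVVVVVVVVVVVVREREREREREREREQzMzMzNERERERERE"/>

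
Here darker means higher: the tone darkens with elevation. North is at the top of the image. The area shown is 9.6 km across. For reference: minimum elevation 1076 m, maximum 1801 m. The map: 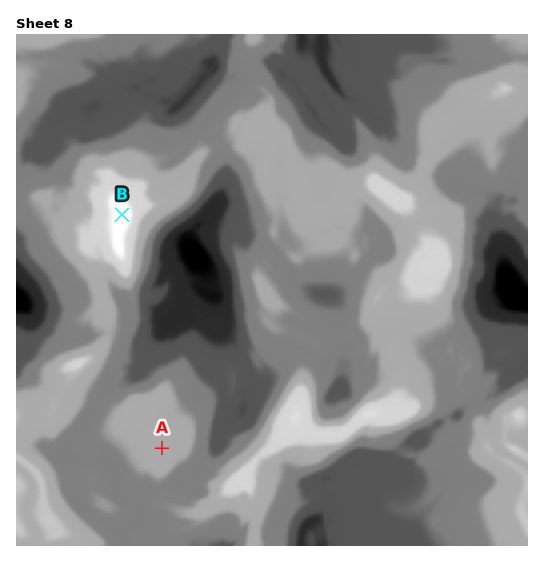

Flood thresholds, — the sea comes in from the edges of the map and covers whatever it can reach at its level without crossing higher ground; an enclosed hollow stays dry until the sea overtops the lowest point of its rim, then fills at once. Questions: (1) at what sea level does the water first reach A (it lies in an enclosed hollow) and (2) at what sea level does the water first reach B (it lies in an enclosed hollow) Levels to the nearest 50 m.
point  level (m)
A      1450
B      1350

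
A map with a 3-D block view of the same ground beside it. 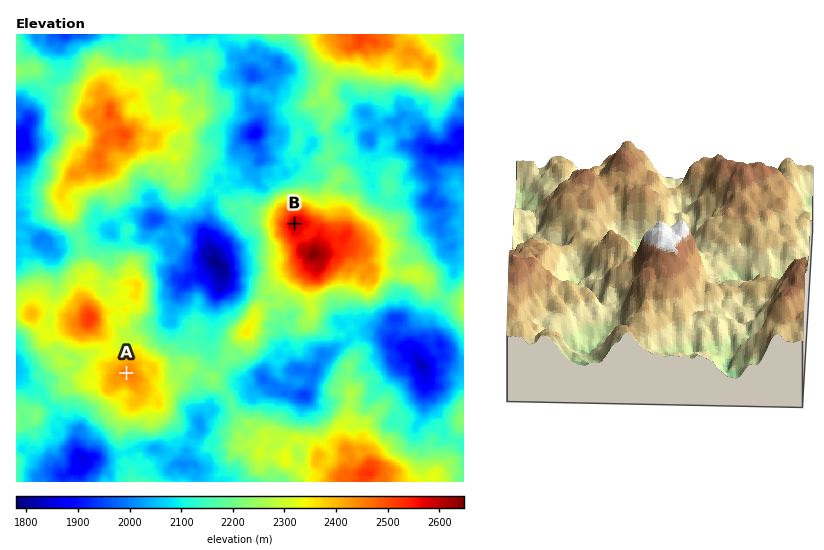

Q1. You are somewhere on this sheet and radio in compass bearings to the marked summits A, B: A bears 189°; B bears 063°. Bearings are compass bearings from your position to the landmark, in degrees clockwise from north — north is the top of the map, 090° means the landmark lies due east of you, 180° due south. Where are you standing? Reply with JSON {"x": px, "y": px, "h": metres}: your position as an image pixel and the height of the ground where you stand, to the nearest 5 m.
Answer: {"x": 137, "y": 304, "h": 2335}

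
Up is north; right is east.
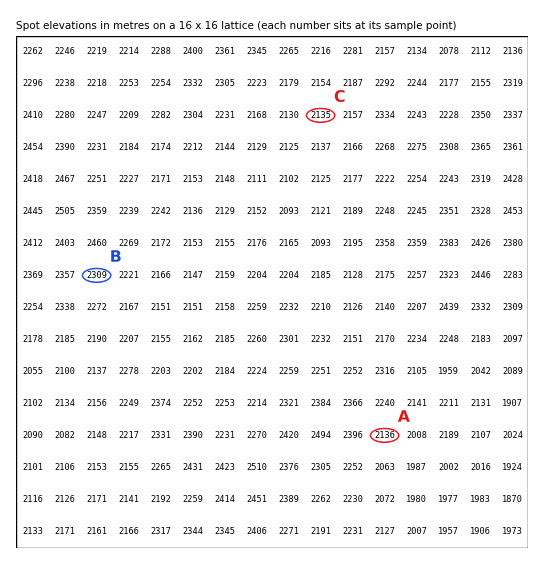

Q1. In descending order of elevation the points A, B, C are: B A C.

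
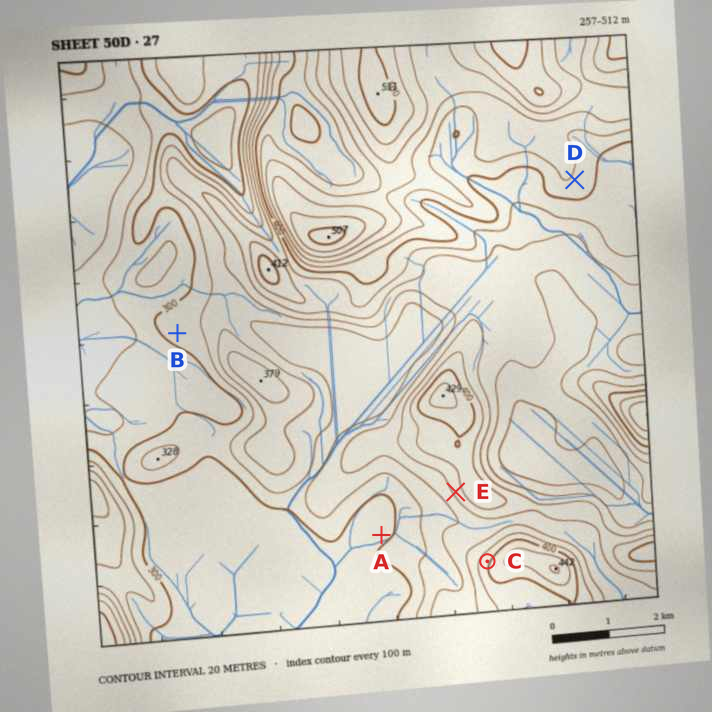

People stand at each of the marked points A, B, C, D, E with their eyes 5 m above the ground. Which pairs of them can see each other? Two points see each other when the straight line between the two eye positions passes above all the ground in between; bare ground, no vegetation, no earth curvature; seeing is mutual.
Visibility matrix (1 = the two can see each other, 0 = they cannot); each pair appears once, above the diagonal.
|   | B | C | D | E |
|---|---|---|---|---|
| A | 0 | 1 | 0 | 1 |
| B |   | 0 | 0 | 0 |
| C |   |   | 1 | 1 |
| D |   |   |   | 0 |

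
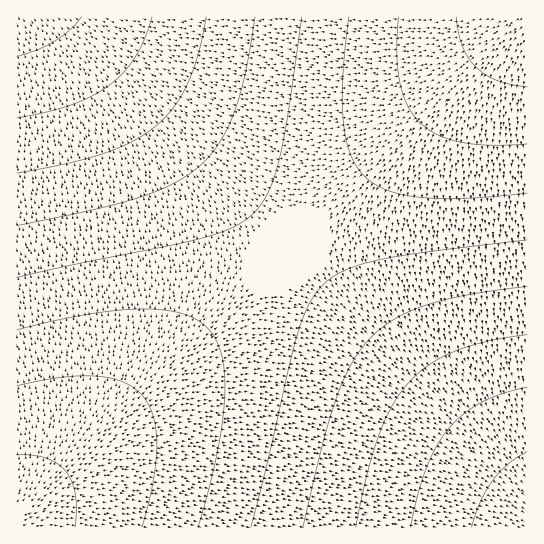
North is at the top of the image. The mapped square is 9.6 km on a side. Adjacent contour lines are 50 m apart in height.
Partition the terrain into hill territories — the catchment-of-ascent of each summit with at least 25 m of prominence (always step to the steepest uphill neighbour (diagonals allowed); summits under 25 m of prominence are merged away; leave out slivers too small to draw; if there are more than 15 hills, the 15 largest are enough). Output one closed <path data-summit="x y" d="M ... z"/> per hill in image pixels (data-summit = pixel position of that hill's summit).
<path data-summit="17 527" d="M61 16l-45 1 0 510 511 1 1-33-3-4z"/><path data-summit="527 17" d="M527 16l-466 1 466 478z"/>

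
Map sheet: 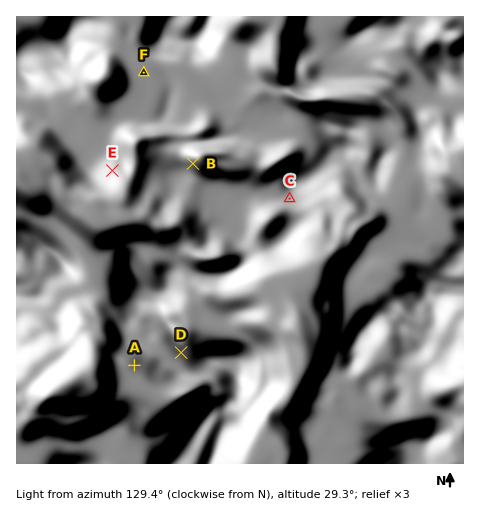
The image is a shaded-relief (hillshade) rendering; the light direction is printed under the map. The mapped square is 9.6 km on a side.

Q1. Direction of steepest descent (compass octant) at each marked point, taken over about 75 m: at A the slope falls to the SW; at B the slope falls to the NE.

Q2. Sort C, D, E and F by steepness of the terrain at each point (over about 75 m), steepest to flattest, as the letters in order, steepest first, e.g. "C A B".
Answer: D E C F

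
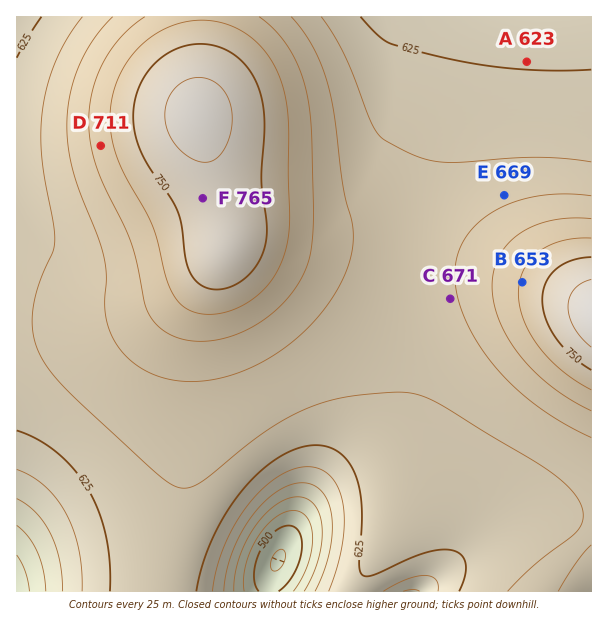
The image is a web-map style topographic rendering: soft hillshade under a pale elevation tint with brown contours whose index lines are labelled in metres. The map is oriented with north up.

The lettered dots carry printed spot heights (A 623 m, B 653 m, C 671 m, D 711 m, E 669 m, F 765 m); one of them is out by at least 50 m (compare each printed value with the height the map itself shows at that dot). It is B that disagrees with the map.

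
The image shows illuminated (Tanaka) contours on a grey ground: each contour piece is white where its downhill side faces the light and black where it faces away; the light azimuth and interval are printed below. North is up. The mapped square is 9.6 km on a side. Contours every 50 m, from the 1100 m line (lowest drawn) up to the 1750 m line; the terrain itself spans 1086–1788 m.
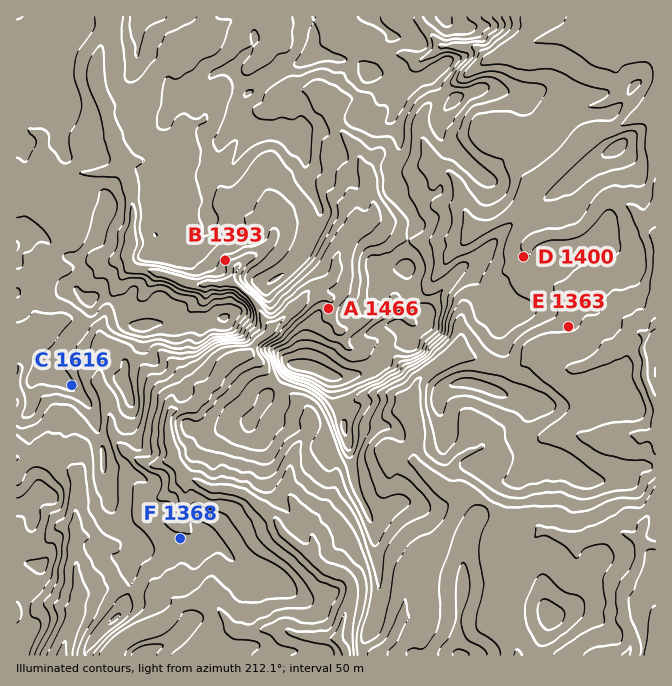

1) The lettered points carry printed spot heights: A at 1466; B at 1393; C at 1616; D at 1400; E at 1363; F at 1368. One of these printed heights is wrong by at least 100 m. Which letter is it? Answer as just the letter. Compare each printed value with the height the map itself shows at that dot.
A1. B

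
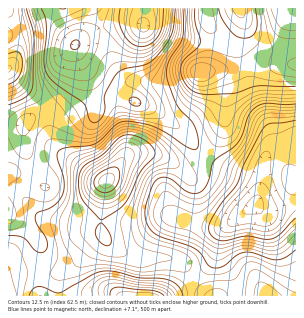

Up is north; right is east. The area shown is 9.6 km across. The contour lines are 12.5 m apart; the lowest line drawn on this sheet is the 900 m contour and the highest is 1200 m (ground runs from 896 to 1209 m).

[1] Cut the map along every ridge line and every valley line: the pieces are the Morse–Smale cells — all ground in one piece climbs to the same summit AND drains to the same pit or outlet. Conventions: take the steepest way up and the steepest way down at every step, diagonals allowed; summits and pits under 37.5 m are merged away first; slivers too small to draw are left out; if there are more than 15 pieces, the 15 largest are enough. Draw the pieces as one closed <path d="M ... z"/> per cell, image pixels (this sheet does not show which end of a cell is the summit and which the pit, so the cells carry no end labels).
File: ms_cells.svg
<path d="M143 8l-95 0 7 14 20 22 0 26-6 19-12 13-25 15-9 8-15 1 0 150 16-4 38-1 17-10 24-25-2-17 4-34 22-29 13-3 14 1 18 8 13 10 9-4 11-10-18-22-26-22-14-8-46-18-16-19-8-16-1-9 21-14 25-8 15 0 6 2z"/><path d="M296 8l-153 0 0 17-6-3-15 0-18 5-24 13-4 4 0 5 8 18 17 21 55 23 23 16 27 31 12-18 7-18 0-36-8-12-8-3 25-1 22-6 40 0z"/><path d="M296 143l-21 7-9 6-4 15-3 23-1-9-4-7-31-10-17-9-12 9-9 4-13-10-13-6-16-3-13 1-8 7-16 21-5 37 1 14 11 14 21 11 35 0 8 2 7 4 10 15 18-17 8-25 5-9 19-16 10-8 8 6 6 1 28-8z"/><path d="M296 64l-40 0-22 6-25 1 8 3 8 12 0 36-7 18-13 18 18 10 31 10 4 7 1 9 3-23 4-15 9-6 21-7z"/><path d="M296 204l-28 7-6-1-8-6-16 12-17 17-6 23-6 10-15 12 2 5 13 13 87 0z"/><path d="M48 8l-40 0 0 118 15-1 9-8 21-11 11-10 8-16 3-10 0-26-20-22z"/><path d="M104 237l-25 24-17 10-38 1-16 4 0 20 160 0 25-17-9-15-7-4-8-2-33 0-23-11z"/><path d="M194 279l-26 17 41 0z"/>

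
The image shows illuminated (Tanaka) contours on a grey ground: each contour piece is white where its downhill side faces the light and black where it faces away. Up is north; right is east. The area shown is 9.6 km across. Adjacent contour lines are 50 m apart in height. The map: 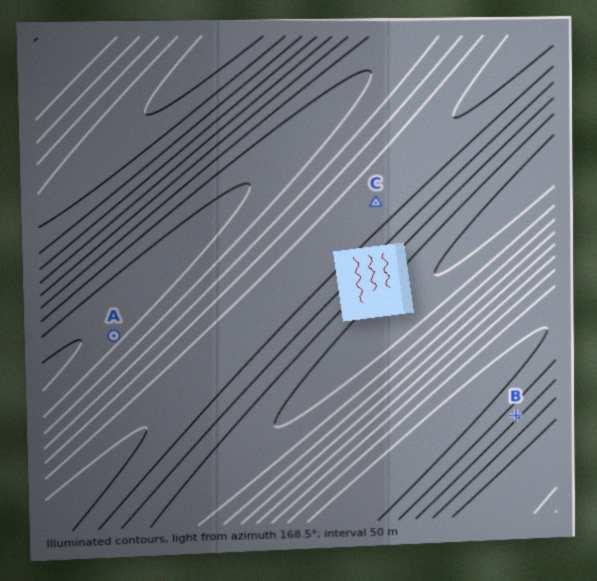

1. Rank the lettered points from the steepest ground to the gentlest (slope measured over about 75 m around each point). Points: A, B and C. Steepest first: B A C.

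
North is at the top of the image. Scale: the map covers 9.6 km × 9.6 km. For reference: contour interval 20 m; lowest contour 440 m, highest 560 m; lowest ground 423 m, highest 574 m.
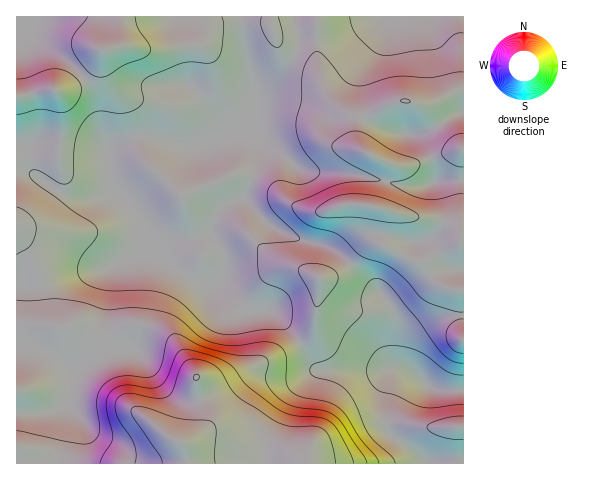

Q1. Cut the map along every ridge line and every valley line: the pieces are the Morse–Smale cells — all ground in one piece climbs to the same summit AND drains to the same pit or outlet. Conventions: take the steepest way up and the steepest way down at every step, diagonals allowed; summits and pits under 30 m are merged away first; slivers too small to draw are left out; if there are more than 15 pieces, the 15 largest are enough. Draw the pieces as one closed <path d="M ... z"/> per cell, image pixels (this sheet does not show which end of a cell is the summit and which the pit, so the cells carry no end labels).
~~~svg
<path d="M17 235l0 229 447-1-1-73-29-1-18-16-11-5-84 3-9-7-12-21-20 11-31 14-27 17-15 0-12-10-20-33-10-9-15-7-16-2-26 15-12 1-25-14-21-1-5-9-1-18-8-31z"/><path d="M249 127l-24 7-24 12-19 0-29-10-13 0-16 5-13 7-3 4 6 34 4 8-28 5-23-3-22-13-13-11-6-24-9-1-1 88 20 32 6 19 6 36 5 4 18 0 25 14 12-1 26-15 16 2 18 10 10 11 17 28 6 6 9 5 12-1 27-17 50-24-4-9-18-20-10-5-18 1-5-2-27-26 7-11 1-9-7-19-8-10 9-24 13-8 11-3 9-19 7-25 0-11-4-10z"/><path d="M463 16l-84 0-38 21-14 2-29-1 0 8-7 16-33 36-2 12-7 17 9 12 1 16-13 40-3 4-11 3-13 8-9 24 8 10 7 19-1 9-7 11 27 26 5 2 18-1 6 2 9 8 18 23 11-10 4-7 4-47 14-3 10-6 26-28 6-1 4 2 3-33-6-3 9-20 3-22-29-18-2-7 1-16 6-9 28-13 18-1 16 4 27-13 11-3z"/><path d="M463 90l-10 2-27 13-16-4-18 1-28 13-4 4-3 11 2 17 29 18-3 22-9 20 6 3-3 33-4-2-6 1-26 28-10 6-14 3-4 47-4 7-10 9 11 22 6 6 87-2 11 5 18 16 30 1z"/><path d="M242 16l-120 0-4 30-16 4-8 16-10 12-21 12-17 0-30 7 0 49 10 2 6 24 13 11 22 13 15 3 16-1 18-5-8-41 3-4 13-7 16-5 13 0 29 10 19 0 24-12 25-7 6-17 0-14-11-44z"/><path d="M120 16l-103 0-1 80 5 0 25-6 17 0 21-12 10-12 8-16 16-4 2-8z"/><path d="M378 16l-135 0 1 29 12 51 0 7 4-9 21-20 10-12 7-16 1-9 5 2 37-2 12-5z"/>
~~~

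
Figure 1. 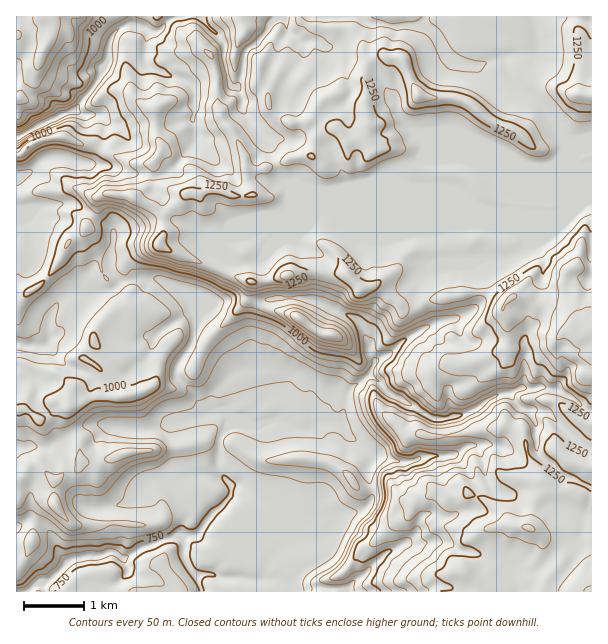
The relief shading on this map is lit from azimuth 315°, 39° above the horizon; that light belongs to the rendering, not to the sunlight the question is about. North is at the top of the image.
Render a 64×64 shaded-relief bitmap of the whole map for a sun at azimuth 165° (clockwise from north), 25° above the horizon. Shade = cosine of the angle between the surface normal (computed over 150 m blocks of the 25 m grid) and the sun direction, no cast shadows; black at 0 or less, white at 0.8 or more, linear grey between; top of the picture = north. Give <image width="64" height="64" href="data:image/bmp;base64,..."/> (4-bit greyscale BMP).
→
<image width="64" height="64" href="data:image/bmp;base64,Qk12CAAAAAAAAHYAAAAoAAAAQAAAAEAAAAABAAQAAAAAAAAIAAATCwAAEwsAABAAAAAAAAAAAAAAABEREQAiIiIAMzMzAERERABVVVUAZmZmAHd3dwCIiIgAmZmZAKqqqgC7u7sAzMzMAN3d3QDu7u4A////AP6FBHiIhjV4iHZ2Vmd3eIdXzulXmZqZmZqYiIiIeGVn7soxV4iHRniIdod4iIiIh1NJ3HVnd3eImZiIiIh4dWa97aMSNGZWeIdomZmZmIiIYwBsxzREQ0Z4d3iIiHeHVovcymQzNXRGh2iZmIiIiIiHQAfMczMyJEVniIiIl3dmesu+3MuatzNGd2eIiIiIiIh1AozIVEQzRoiZmZmpd3dYqc3+7u3duWaGV4iIiIiIiIcgJ7y4d3Zomqmqu6mIh1V6ze3MzM3u2qlmeIiIiIiIh1ADe82ZqYZ4maqqiIiHlovLqIiIiJrMu6ZniIiIiIiIcwBIrLiHZVVnd2Z3iHfarMhVVVVVVnmpqWaIiIiIiIiHEAaJuYh2ZVVURXd3h8uql3iZh2ZneIiblmeIiIiIiJqSA3irqpmYdUVniIiIqpd5u8y5iHd4iImoZ4iIiIiIrLgjVnmYiZhmZ3eJiIiaiIvMzcqYiHiIiIiIiIiJmZmqh1MzRmZnZmiZiIhmeImYiru7zLmYiIiHeZmZmqqqqpdlMAARI0RGeIh3dmeJaIdomZrN7cuYiIiJmaq7u7u5ZWUAAAAAAVVmZWZWmphWdnZ4eJzv/sqpmZmZmImZmHZFdyJ5QiIBRFRFdmmYdmZnd3dlVomruqqqmZh2VEVURVZ4h7/9u5Y0RGeGeYZWmJqHd2QxERNneJqXd2ZlVFVmd4q6nP7t3KmJiIZmZni7y7qGZUMzM1Zmd5Znd3d3d3d4mruXl1Voq6qodlVYmcu7zMmImZqYiHd3iHeIiIiIiIiaunQgAAAkZ4ZWVXmXqom83d3e3cqZiIeIiIiIiIiIiImFMRWqZAAUYzdnmGaIeJms7v///supmIiIiIiIiIiHd0EDe+7uxgAkeYh1aWd2Znmru83/7cqpmYiIiIiIiIZEEnq8y83+oyVmZUe7ZnZWd3d2V53arMqYiIiIiImZmDEpzKqrqb7+y2ZXesx3d3ZXeHZVR6ecy6mIiIiImru7k3mamJu5ms7+u7zIq4d2VWiIiIZWmYm7qZiJmZq8zc3nZVd3iaqZm8y6u9p5ZUQ1iYiIiHecdpuqqZmau83u7bpRJGZnd4iZq7mrvJhERFVXiHeIh522i7uqmqq83v/9iqciRFVVVniaqJqqmHiHdUWId4iHeshqy7qqq7ze/+marZMjRWVnZ4moeKmYuqmHZGiIiZhmmWe8y7u8zcupZpqM/GM0VXmImqdmiYi6mYh1R4iZmpZoZXvd3d3NpBAlq6rv6mRERpqruWVneLqZiIZGiImZqHiGR87ty5YhEVvcyq3u25hCaaqqhlZ3q6mIh1VniId3eIdkjduFEBNoz/7Liaze7aU1iamGZnacy5iIdlZ3ZmZ4ial87JhmiszO/8qHeJq8ykFImHZ2ZWe8uYiIdmZWaJq83s3////u7cqsuYd3ZmeIUQN3VndmZGvLqZmId4is3v7tyqvf//7cuFaJmId2ZmZkEDZVeId2Rsy6mImr3v///sp0RUV5qpiFRFaJiHd3d3ZCFFRYmIh1nMuoiK3///7Kh3d2QSRVZ1VmVXiYiIiIh3UyQyR3iHVay7qHis79qHeIiIh0NVZ2Rnd2Z4iIiJiIh2VCEld3dke7y5dlaah3eIiHiIdnd2Vnd3d3eIiIiIiIh2QhR3d3RHq6l1MjeIiIiIiIiIh2VniIiId3d3d3iIiIh0Imd3dUV5qph1RXiZmYiIiIiId3iIiIiIiIiHeIiIiIdBSId3ZVjMy7p2mqupmZiIiIiIiIiIiIiIiIiIiIiIiHQ4iIh2fO/t2oebu6q7u7qIiIiIiIiIiIiIiIiIiIiIh1iaqpmZ39ynZnm6q7u7upiIiIiIiIiIiIiIiIiIiIiIdniJqWJFRDVmVWeIdXd3iIiJiIiIiIiIiIiIiIiIiIiGVVZkEAAAJWUyNCEkZniIiauqqYiIiIiIiIiIiIiIiIuGZTIiATVnhkQzIjZ3maqaq6u7uYiIiIiHiIiIiIiIj9llVnh3dmeahTNWZ3dniruYmqvcupiId3eIiImqmIiL/rq8y5lkI2mWRWh4ZlVWeIiZmbzLmIiIiIiIm8uYiIBN/uy6dlREV3hmeIhmZ1VFiZiZiamIiIiIiJq7qIiIgQA4p0VUVnZlaIiIl2eImYeJmIiYd3iIiIibzLh3eImPsAACE0Voh3d3iJmFZ4mqqYiHeJl3iZmImryoZWeImq//sQA1V4mZmYh2eHVomYd4h2d4h3iru6q7uVM1Z4mrzP//11mYiZiKqXVndmeZdlWId3d2eL3t3Mp0RFZ4mrzavO//lqmIdFaIdlZWd4h3dWiIZ3iIjMu6hTRnd3iavLec3c7kSHZDM0Z2V1V5eIiGRXdmeJh2VDMyRnd4iIdnZqy6q8oTVUQzRodoeFiHh4dURnd4mYQjIjVniIiHVDRXi7qqmlFFZVZ4mIeaVoeHZ3ZVZ4mqhVZmZ3iIiHZUVnh6y7y7o0Z2eZmqp5p1d3dmd3ZWiqqHeHeIiIh3d3ZneXi8zLy3Vod4iZqXeoNXZ3Z3d2Z4dleIiJmZiIiHd3d6h5zMqrhXhlZ4iFVpxTdmZ3iHdlVDR4iImZmYiIh3eHmHerqqukVVQ2ZlNnfbZXaIiZh1Q0NGeIiIiIiIiId3d4h5mczNlViVMzJqh4uVZ5iHd2VVZnd4iIiIiIiIh2Z2iImJ7M3Yi9kwEIuoeaZXl2VVRGaJiImYiIiJiIh3VX"/>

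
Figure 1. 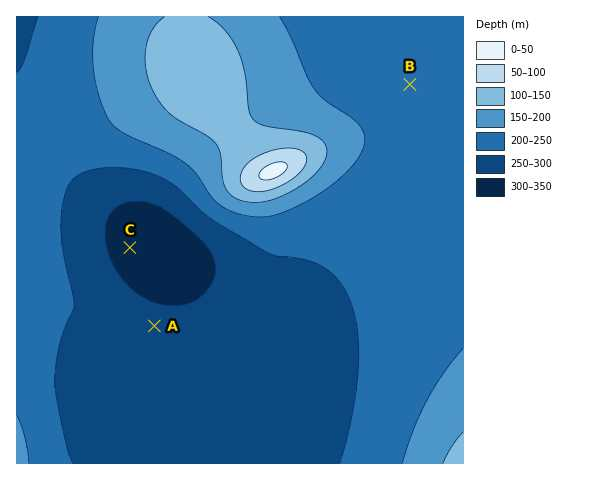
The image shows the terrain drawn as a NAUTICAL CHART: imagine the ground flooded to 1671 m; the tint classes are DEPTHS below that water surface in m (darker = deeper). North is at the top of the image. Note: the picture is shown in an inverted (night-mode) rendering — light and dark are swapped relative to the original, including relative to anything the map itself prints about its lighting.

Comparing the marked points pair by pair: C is below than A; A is below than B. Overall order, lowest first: C A B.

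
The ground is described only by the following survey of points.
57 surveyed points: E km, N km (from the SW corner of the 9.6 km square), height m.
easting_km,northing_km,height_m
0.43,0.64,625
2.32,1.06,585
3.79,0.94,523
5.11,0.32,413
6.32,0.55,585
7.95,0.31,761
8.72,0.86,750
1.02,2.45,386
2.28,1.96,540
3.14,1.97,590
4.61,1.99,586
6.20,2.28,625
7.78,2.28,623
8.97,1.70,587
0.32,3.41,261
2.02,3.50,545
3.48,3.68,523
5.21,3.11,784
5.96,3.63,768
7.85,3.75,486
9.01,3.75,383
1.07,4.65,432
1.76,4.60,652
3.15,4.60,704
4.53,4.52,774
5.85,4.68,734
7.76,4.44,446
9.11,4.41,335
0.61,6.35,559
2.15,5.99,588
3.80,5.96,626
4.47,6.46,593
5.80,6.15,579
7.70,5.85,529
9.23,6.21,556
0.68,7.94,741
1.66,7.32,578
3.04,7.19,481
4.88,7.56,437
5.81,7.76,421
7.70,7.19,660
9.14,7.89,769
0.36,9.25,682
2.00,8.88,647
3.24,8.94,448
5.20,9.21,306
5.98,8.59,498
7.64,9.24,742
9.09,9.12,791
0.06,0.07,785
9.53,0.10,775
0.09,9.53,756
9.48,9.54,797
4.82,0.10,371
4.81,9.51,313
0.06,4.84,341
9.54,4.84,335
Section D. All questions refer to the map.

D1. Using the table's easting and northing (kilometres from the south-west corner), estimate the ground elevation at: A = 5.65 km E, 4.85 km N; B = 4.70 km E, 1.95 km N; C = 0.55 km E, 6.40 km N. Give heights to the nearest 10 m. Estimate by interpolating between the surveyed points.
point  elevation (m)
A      710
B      590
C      560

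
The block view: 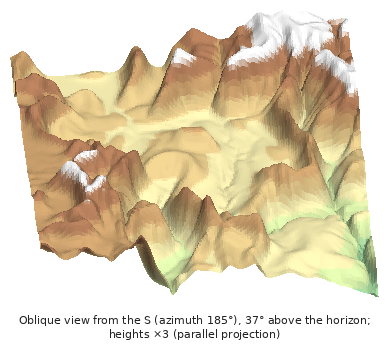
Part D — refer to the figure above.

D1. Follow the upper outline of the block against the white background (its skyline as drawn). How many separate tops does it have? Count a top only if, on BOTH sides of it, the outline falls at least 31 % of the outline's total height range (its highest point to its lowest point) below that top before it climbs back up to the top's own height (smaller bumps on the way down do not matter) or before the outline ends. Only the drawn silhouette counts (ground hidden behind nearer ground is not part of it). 0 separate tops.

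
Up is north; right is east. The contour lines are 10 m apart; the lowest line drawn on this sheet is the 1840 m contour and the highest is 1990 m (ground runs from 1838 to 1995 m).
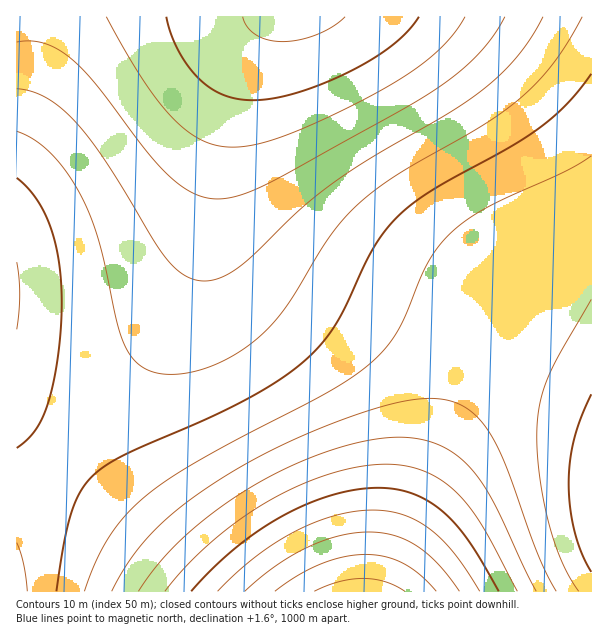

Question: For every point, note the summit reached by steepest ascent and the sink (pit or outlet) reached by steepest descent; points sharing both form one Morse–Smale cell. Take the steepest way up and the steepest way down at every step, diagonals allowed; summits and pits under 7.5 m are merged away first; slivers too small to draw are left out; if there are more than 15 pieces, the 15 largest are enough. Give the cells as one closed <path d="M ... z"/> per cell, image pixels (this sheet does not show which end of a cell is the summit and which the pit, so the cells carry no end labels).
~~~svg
<path d="M591 16l-318 0-13 11-8 14-14 30-10 33-14 61-10 72-8 30-9 24-15 29-26 36-85 100 55 48 93 86 173 1 27-78 93-214 15-23 23-23 30-23 22-6z"/><path d="M272 16l-256 1 0 402 44 37 8-7 78-93 26-36 15-29 9-24 8-30 10-72 16-72 22-52 8-14z"/><path d="M591 224l-15 4-27 18-32 30-15 23-93 214-17 44-9 35 209-1z"/><path d="M62 457l-46 53 1 82 194-1-110-101z"/><path d="M17 420l0 90 44-54z"/>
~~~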